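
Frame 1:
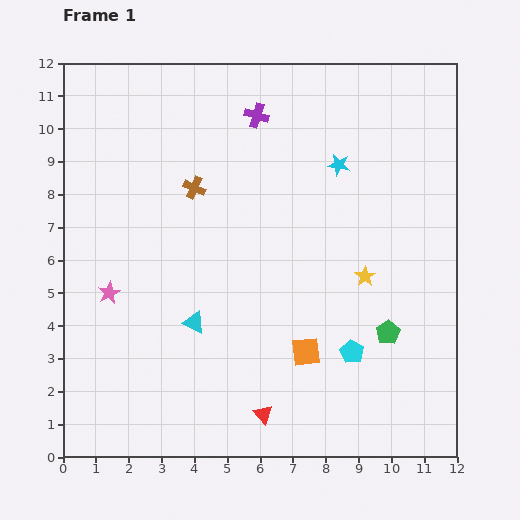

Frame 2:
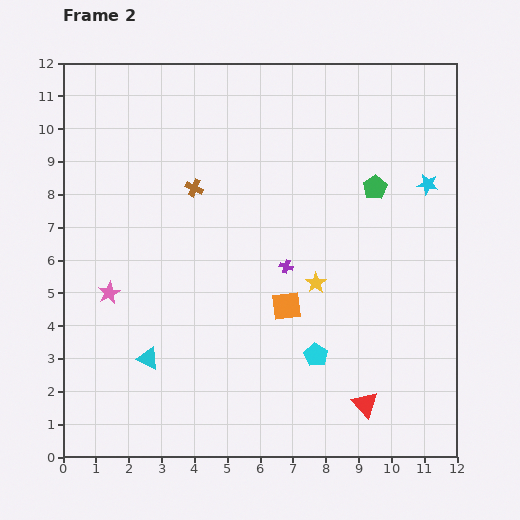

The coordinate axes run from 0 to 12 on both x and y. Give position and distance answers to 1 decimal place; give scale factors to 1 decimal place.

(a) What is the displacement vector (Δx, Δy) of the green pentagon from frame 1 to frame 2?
(-0.4, 4.4)

The green pentagon was at (9.9, 3.8) in frame 1 and (9.5, 8.2) in frame 2.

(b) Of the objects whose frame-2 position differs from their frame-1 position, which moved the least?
the cyan pentagon

(moved 1.1)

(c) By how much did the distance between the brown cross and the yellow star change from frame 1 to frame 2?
-1.2

Distance in frame 1: 5.9. Distance in frame 2: 4.7.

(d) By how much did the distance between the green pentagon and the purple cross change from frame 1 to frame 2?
-4.1

Distance in frame 1: 7.7. Distance in frame 2: 3.6.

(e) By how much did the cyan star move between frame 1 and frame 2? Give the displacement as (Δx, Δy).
(2.7, -0.6)

The cyan star was at (8.4, 8.9) in frame 1 and (11.1, 8.3) in frame 2.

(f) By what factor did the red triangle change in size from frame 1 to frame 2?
1.4×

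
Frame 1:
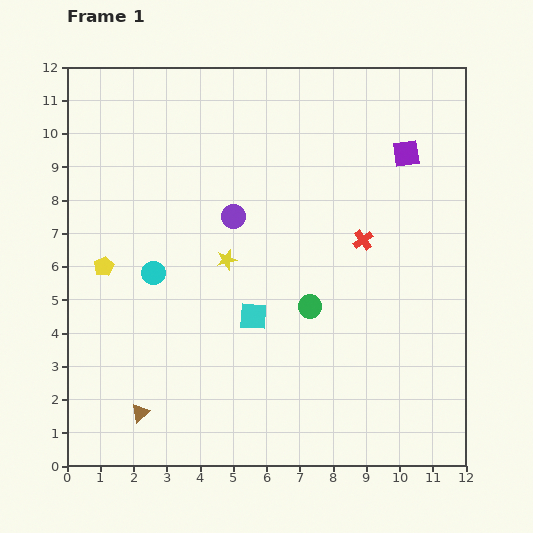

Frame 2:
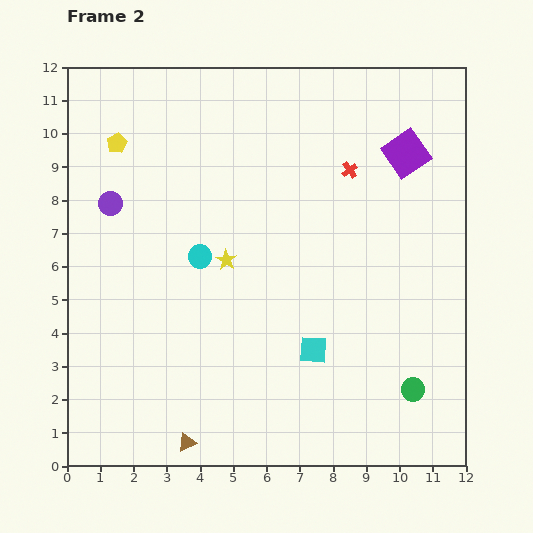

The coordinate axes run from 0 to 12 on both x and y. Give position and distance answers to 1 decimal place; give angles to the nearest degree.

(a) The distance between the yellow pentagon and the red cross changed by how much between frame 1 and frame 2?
-0.8

Distance in frame 1: 7.8. Distance in frame 2: 7.0.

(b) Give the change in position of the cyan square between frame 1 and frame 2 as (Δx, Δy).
(1.8, -1.0)

The cyan square was at (5.6, 4.5) in frame 1 and (7.4, 3.5) in frame 2.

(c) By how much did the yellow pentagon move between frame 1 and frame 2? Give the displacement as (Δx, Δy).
(0.4, 3.7)

The yellow pentagon was at (1.1, 6.0) in frame 1 and (1.5, 9.7) in frame 2.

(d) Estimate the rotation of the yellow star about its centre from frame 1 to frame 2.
27° counter-clockwise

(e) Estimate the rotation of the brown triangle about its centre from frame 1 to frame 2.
16° clockwise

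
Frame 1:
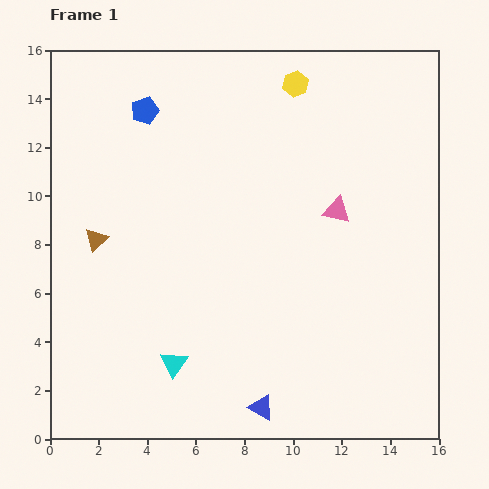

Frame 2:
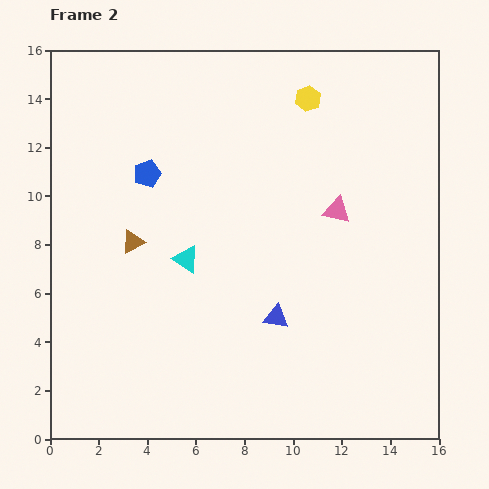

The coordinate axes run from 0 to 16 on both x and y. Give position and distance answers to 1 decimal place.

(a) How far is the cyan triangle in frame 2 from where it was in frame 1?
4.3

The cyan triangle moved from (5.1, 3.1) to (5.6, 7.4), a distance of √(0.5² + 4.3²) ≈ 4.3.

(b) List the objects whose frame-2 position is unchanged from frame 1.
the pink triangle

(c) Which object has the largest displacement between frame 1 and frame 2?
the cyan triangle

(moved 4.3; next 3.7)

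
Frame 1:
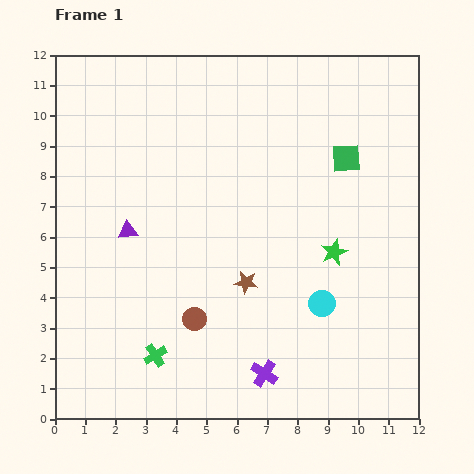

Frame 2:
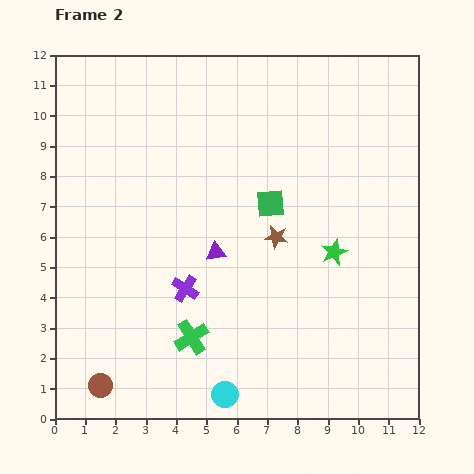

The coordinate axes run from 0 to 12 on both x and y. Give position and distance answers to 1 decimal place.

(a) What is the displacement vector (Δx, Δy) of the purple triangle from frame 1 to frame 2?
(2.9, -0.7)

The purple triangle was at (2.4, 6.2) in frame 1 and (5.3, 5.5) in frame 2.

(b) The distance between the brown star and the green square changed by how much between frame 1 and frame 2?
-4.2

Distance in frame 1: 5.3. Distance in frame 2: 1.1.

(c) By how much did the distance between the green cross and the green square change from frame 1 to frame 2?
-4.0

Distance in frame 1: 9.1. Distance in frame 2: 5.1.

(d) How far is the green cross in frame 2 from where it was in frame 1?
1.3

The green cross moved from (3.3, 2.1) to (4.5, 2.7), a distance of √(1.2² + 0.6²) ≈ 1.3.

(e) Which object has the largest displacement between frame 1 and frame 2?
the cyan circle

(moved 4.4; next 3.8)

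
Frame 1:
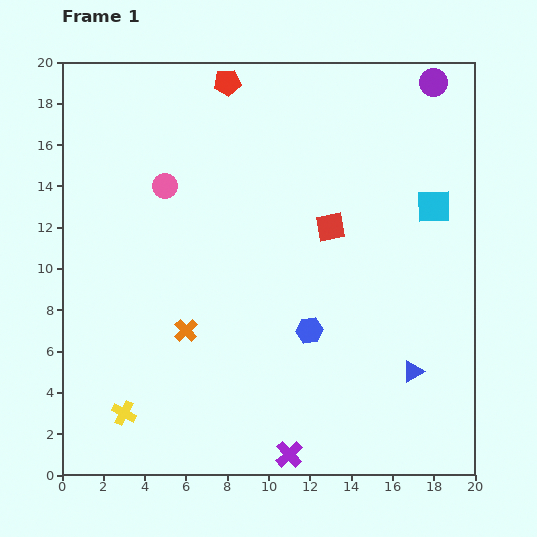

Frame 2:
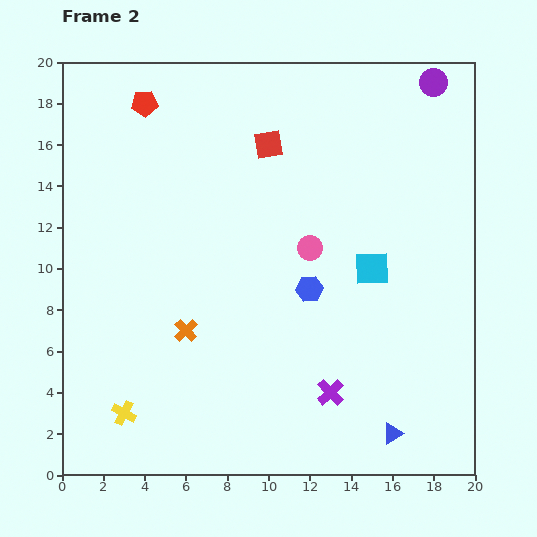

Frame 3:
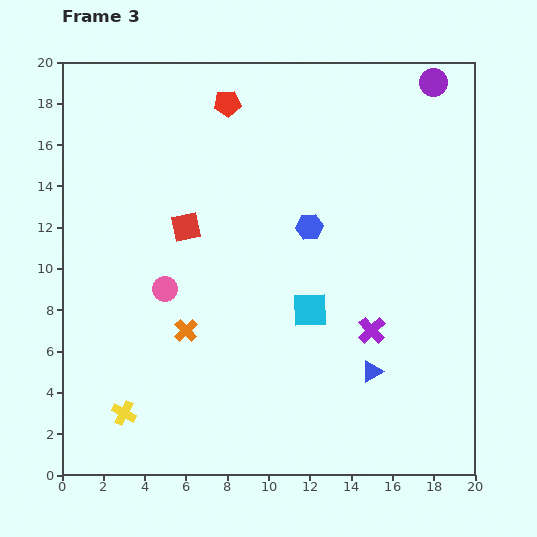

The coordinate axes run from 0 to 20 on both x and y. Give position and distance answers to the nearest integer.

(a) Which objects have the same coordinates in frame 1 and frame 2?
the yellow cross, the purple circle, the orange cross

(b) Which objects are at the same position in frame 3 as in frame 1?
the yellow cross, the purple circle, the orange cross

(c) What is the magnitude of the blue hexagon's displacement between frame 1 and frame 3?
5

The blue hexagon moved from (12, 7) to (12, 12), a distance of √(0² + 5²) ≈ 5.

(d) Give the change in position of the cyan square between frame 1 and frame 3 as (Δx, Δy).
(-6, -5)

The cyan square was at (18, 13) in frame 1 and (12, 8) in frame 3.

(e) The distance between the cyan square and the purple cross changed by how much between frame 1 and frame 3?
-11

Distance in frame 1: 14. Distance in frame 3: 3.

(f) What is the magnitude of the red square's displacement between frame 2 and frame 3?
6

The red square moved from (10, 16) to (6, 12), a distance of √(4² + 4²) ≈ 6.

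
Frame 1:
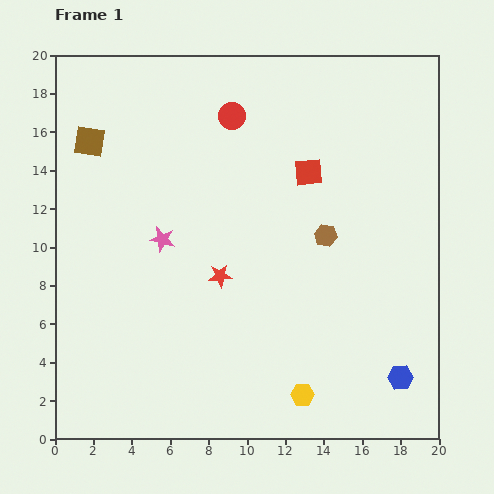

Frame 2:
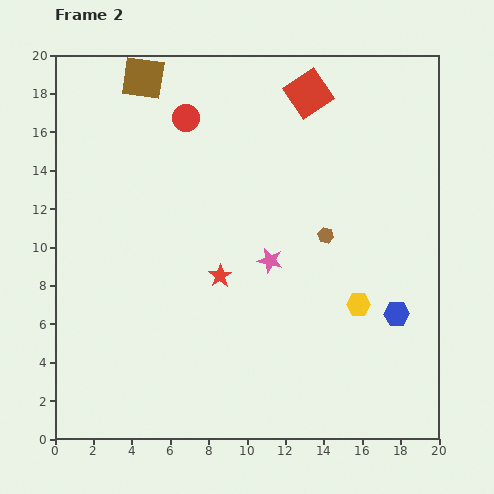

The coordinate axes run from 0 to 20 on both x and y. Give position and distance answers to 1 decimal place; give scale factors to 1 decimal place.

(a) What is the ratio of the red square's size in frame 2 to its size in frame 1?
1.6×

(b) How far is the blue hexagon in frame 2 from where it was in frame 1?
3.3

The blue hexagon moved from (18.0, 3.2) to (17.8, 6.5), a distance of √(0.2² + 3.3²) ≈ 3.3.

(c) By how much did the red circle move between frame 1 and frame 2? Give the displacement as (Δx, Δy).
(-2.4, -0.1)

The red circle was at (9.2, 16.8) in frame 1 and (6.8, 16.7) in frame 2.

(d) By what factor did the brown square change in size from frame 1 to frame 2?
1.4×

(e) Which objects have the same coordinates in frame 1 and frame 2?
the red star, the brown hexagon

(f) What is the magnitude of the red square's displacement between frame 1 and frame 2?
4.1

The red square moved from (13.2, 13.9) to (13.2, 18.0), a distance of √(0.0² + 4.1²) ≈ 4.1.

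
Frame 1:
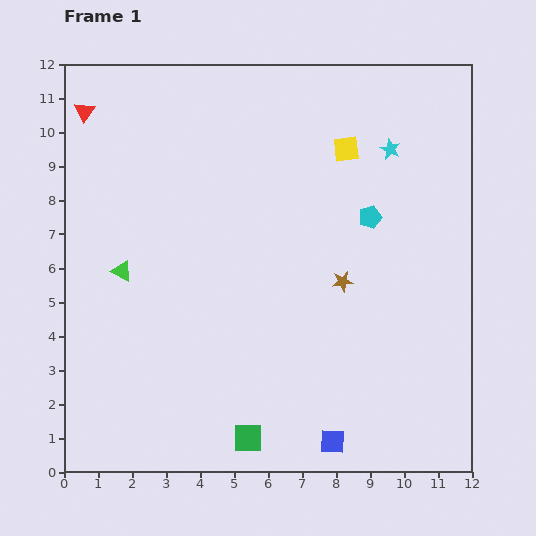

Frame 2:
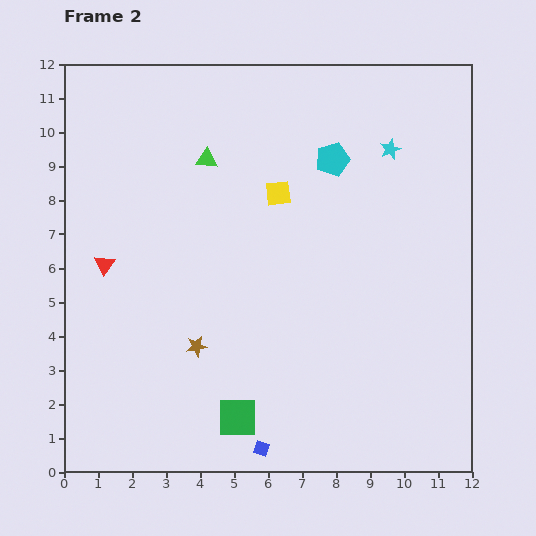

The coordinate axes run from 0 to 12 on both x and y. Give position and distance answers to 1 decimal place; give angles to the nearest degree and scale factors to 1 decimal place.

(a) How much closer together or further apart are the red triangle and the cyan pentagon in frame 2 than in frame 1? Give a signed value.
-1.6

Distance in frame 1: 9.0. Distance in frame 2: 7.4.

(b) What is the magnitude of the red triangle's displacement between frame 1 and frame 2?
4.5

The red triangle moved from (0.6, 10.6) to (1.2, 6.1), a distance of √(0.6² + 4.5²) ≈ 4.5.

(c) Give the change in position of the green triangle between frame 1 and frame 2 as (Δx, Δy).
(2.5, 3.3)

The green triangle was at (1.7, 5.9) in frame 1 and (4.2, 9.2) in frame 2.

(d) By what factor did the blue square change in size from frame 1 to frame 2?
0.6×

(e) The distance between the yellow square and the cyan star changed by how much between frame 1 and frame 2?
+2.2

Distance in frame 1: 1.3. Distance in frame 2: 3.5.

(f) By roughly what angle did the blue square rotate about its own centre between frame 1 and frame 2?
16° clockwise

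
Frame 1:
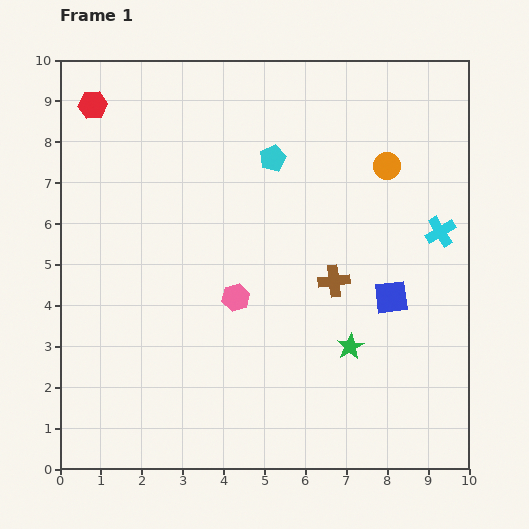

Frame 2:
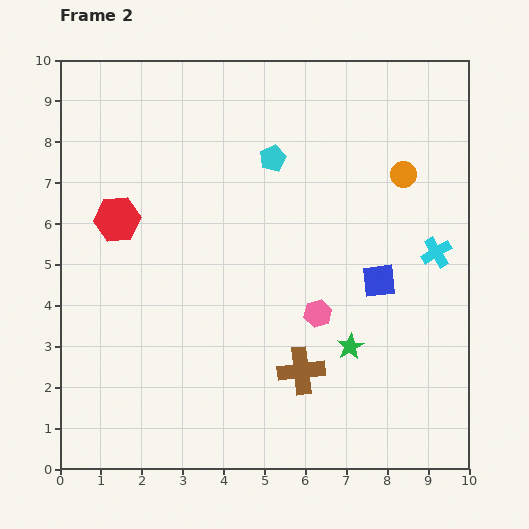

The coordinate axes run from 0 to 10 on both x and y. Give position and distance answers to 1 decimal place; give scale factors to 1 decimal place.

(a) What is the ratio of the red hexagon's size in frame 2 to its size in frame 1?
1.6×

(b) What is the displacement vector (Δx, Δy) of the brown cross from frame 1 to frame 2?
(-0.8, -2.2)

The brown cross was at (6.7, 4.6) in frame 1 and (5.9, 2.4) in frame 2.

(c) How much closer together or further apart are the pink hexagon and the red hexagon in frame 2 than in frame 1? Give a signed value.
-0.5

Distance in frame 1: 5.9. Distance in frame 2: 5.4.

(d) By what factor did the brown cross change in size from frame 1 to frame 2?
1.5×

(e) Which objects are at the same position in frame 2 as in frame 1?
the cyan pentagon, the green star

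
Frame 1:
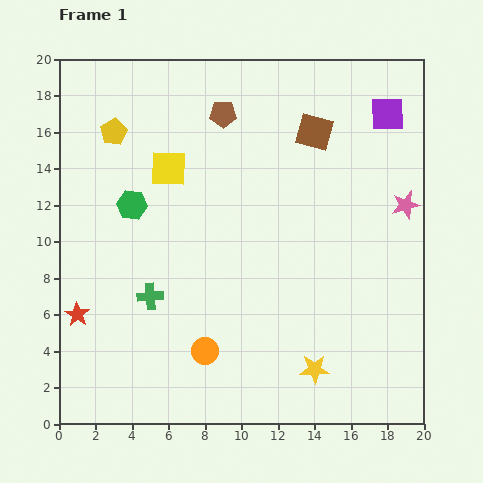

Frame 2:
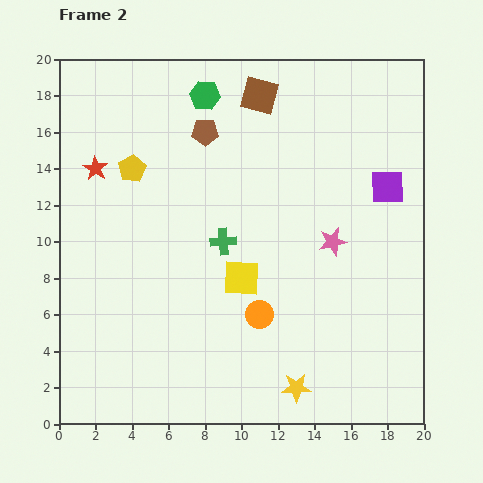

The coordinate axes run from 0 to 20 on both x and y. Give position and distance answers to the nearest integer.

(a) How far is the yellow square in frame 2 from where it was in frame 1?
7

The yellow square moved from (6, 14) to (10, 8), a distance of √(4² + 6²) ≈ 7.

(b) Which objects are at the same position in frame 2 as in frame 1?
none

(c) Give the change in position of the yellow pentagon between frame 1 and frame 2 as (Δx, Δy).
(1, -2)

The yellow pentagon was at (3, 16) in frame 1 and (4, 14) in frame 2.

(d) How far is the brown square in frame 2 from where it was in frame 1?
4

The brown square moved from (14, 16) to (11, 18), a distance of √(3² + 2²) ≈ 4.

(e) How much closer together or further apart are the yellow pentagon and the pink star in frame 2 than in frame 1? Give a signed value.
-4

Distance in frame 1: 16. Distance in frame 2: 12.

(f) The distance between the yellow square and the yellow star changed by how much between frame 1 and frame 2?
-7

Distance in frame 1: 14. Distance in frame 2: 7.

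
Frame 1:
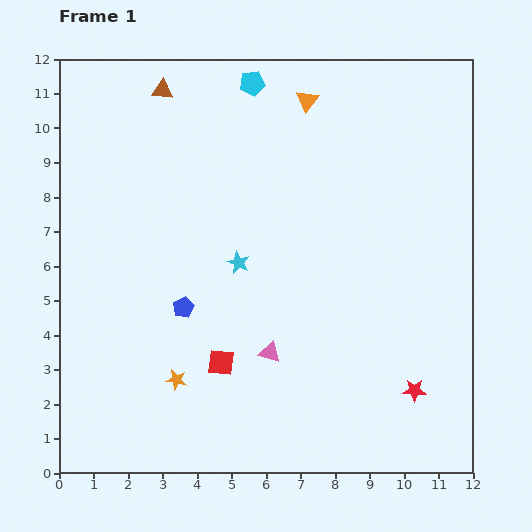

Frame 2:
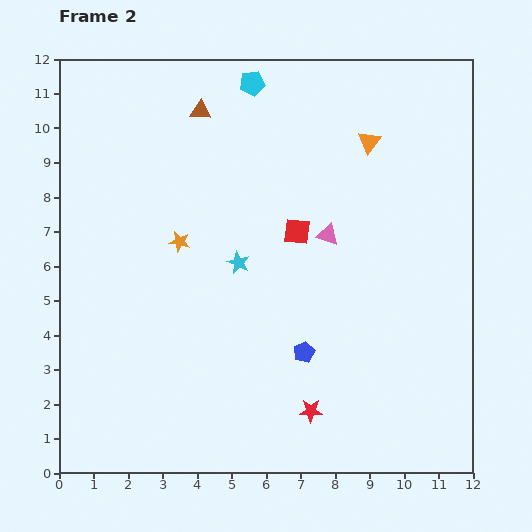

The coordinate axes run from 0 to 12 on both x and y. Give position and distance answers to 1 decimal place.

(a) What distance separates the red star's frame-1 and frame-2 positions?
3.1

The red star moved from (10.3, 2.4) to (7.3, 1.8), a distance of √(3.0² + 0.6²) ≈ 3.1.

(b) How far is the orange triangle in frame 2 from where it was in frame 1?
2.2

The orange triangle moved from (7.2, 10.8) to (9.0, 9.6), a distance of √(1.8² + 1.2²) ≈ 2.2.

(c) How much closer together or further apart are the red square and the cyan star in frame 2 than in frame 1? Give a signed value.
-1.0

Distance in frame 1: 2.9. Distance in frame 2: 1.9.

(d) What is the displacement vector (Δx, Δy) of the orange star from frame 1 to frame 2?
(0.1, 4.0)

The orange star was at (3.4, 2.7) in frame 1 and (3.5, 6.7) in frame 2.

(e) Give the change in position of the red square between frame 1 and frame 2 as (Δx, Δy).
(2.2, 3.8)

The red square was at (4.7, 3.2) in frame 1 and (6.9, 7.0) in frame 2.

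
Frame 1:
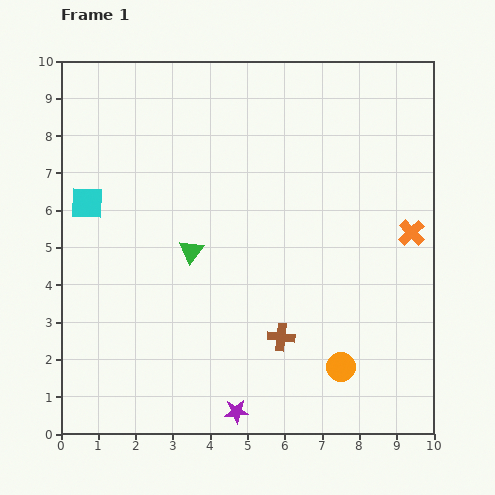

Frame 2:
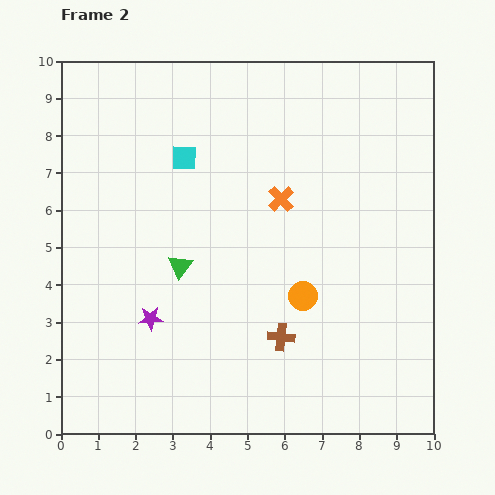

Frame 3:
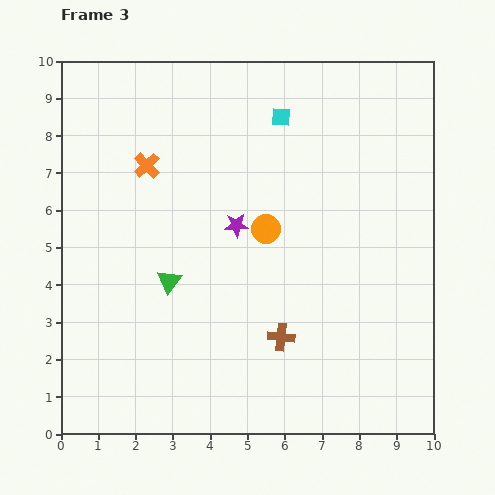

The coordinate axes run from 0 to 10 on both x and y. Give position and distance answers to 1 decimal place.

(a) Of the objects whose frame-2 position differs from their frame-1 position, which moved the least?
the green triangle

(moved 0.5)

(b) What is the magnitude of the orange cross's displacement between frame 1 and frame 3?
7.3

The orange cross moved from (9.4, 5.4) to (2.3, 7.2), a distance of √(7.1² + 1.8²) ≈ 7.3.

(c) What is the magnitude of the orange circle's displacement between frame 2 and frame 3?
2.1

The orange circle moved from (6.5, 3.7) to (5.5, 5.5), a distance of √(1.0² + 1.8²) ≈ 2.1.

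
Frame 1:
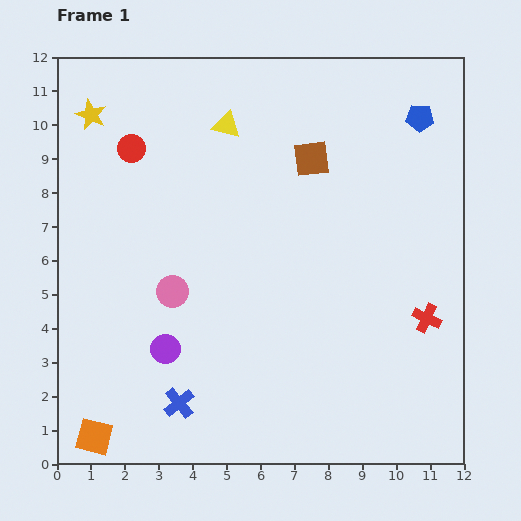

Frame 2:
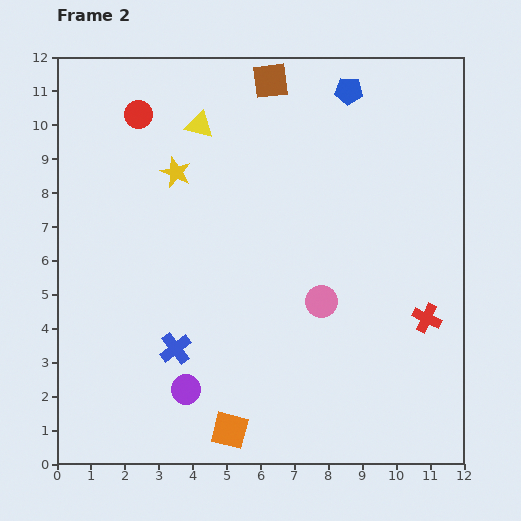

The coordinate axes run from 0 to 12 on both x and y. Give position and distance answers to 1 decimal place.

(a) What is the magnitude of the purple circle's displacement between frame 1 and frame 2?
1.3

The purple circle moved from (3.2, 3.4) to (3.8, 2.2), a distance of √(0.6² + 1.2²) ≈ 1.3.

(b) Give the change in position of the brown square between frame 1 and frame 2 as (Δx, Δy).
(-1.2, 2.3)

The brown square was at (7.5, 9.0) in frame 1 and (6.3, 11.3) in frame 2.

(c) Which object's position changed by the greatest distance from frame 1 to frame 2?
the pink circle

(moved 4.4; next 4.0)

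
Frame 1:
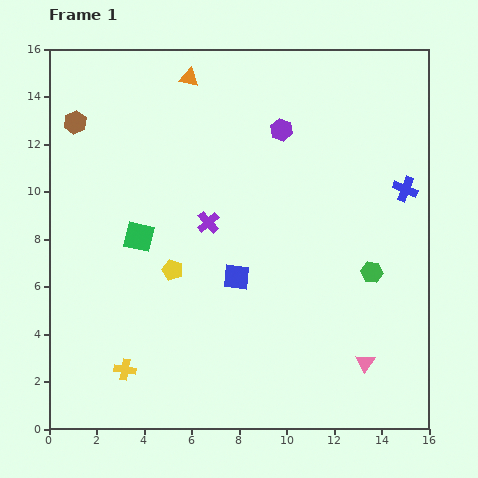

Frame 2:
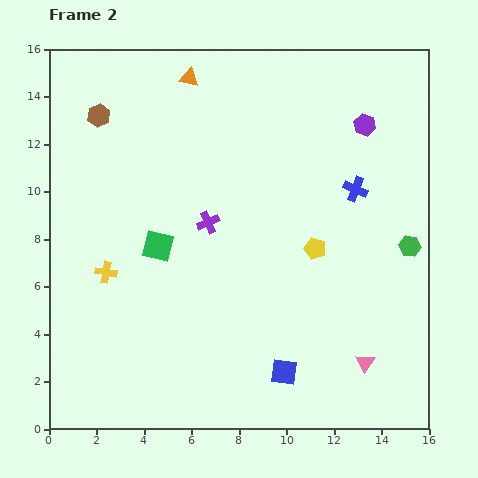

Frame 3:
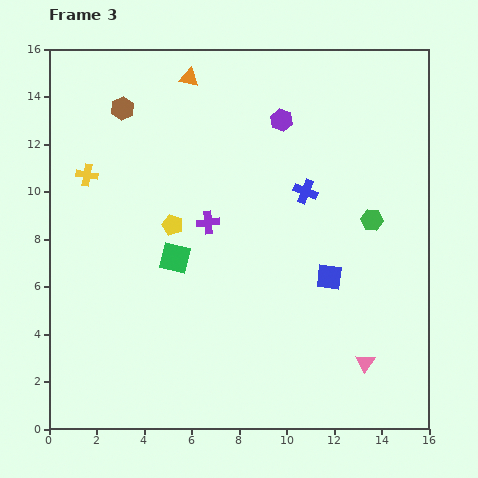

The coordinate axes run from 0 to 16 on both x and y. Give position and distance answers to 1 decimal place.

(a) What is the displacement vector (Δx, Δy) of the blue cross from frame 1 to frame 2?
(-2.1, 0.0)

The blue cross was at (15.0, 10.1) in frame 1 and (12.9, 10.1) in frame 2.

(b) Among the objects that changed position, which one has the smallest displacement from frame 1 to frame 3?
the purple hexagon

(moved 0.4)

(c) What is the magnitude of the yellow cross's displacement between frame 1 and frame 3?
8.4

The yellow cross moved from (3.2, 2.5) to (1.6, 10.7), a distance of √(1.6² + 8.2²) ≈ 8.4.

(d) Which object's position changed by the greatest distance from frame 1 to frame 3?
the yellow cross

(moved 8.4; next 4.2)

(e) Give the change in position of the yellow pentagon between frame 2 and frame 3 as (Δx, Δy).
(-6.0, 1.0)

The yellow pentagon was at (11.2, 7.6) in frame 2 and (5.2, 8.6) in frame 3.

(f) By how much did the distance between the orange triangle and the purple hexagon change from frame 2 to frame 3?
-3.4

Distance in frame 2: 7.7. Distance in frame 3: 4.3.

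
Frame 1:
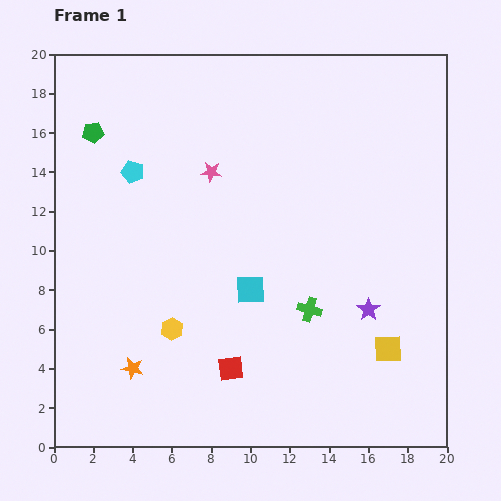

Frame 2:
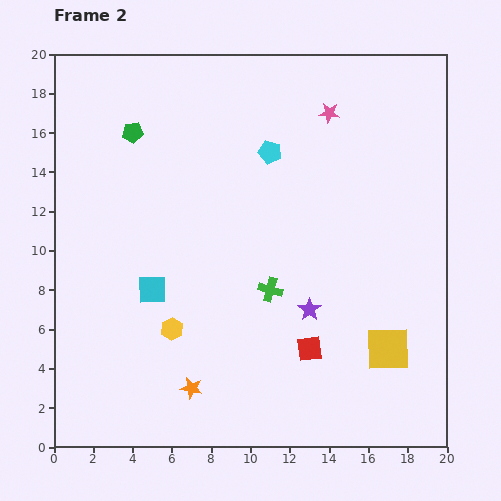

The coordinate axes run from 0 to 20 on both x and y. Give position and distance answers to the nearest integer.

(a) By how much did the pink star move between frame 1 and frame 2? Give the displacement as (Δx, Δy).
(6, 3)

The pink star was at (8, 14) in frame 1 and (14, 17) in frame 2.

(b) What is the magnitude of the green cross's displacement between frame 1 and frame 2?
2

The green cross moved from (13, 7) to (11, 8), a distance of √(2² + 1²) ≈ 2.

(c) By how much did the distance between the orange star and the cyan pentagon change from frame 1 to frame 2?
+3

Distance in frame 1: 10. Distance in frame 2: 13.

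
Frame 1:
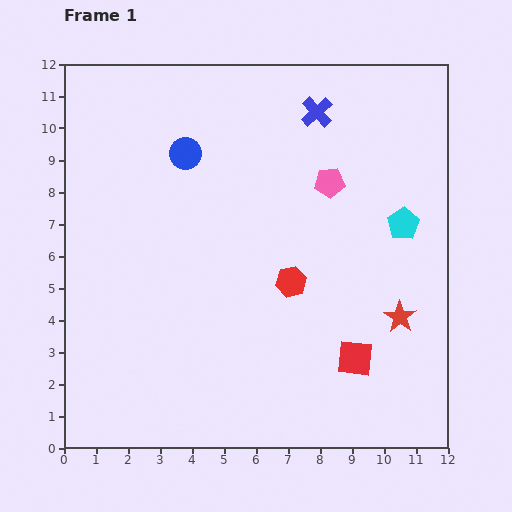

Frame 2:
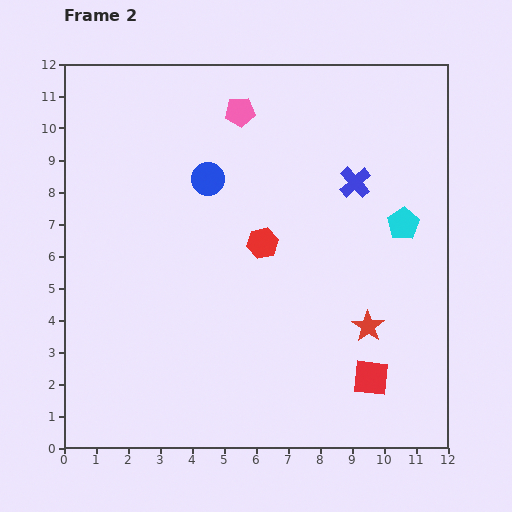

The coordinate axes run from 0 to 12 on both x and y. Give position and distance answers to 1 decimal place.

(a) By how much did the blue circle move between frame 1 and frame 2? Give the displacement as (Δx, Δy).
(0.7, -0.8)

The blue circle was at (3.8, 9.2) in frame 1 and (4.5, 8.4) in frame 2.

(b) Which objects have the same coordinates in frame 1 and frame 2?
the cyan pentagon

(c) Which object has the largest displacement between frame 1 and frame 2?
the pink pentagon

(moved 3.6; next 2.5)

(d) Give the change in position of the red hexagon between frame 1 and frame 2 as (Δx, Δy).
(-0.9, 1.2)

The red hexagon was at (7.1, 5.2) in frame 1 and (6.2, 6.4) in frame 2.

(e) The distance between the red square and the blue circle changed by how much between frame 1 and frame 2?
-0.3

Distance in frame 1: 8.3. Distance in frame 2: 8.0.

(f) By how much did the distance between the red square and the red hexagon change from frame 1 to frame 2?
+2.3

Distance in frame 1: 3.1. Distance in frame 2: 5.4.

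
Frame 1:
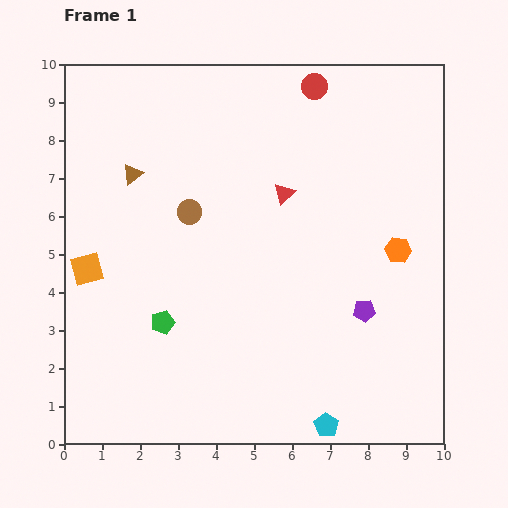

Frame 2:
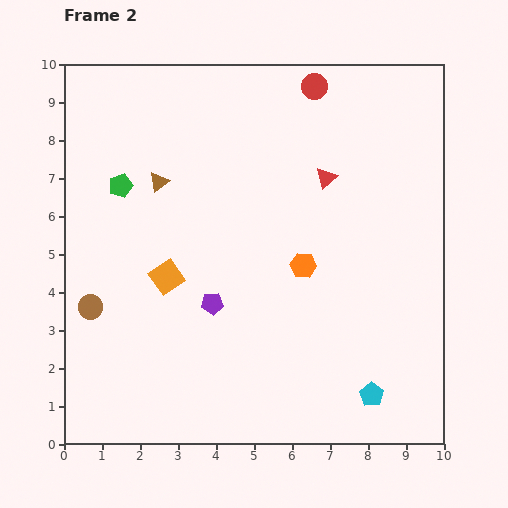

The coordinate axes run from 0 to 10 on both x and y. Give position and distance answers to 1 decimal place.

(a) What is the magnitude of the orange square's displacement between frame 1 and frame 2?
2.1

The orange square moved from (0.6, 4.6) to (2.7, 4.4), a distance of √(2.1² + 0.2²) ≈ 2.1.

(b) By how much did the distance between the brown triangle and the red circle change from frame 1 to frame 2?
-0.5

Distance in frame 1: 5.3. Distance in frame 2: 4.8.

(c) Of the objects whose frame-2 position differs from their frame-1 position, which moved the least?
the brown triangle

(moved 0.7)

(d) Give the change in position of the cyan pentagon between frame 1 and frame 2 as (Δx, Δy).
(1.2, 0.8)

The cyan pentagon was at (6.9, 0.5) in frame 1 and (8.1, 1.3) in frame 2.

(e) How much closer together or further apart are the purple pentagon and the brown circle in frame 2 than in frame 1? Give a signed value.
-2.1

Distance in frame 1: 5.3. Distance in frame 2: 3.2.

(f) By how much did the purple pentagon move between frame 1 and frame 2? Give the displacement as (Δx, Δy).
(-4.0, 0.2)

The purple pentagon was at (7.9, 3.5) in frame 1 and (3.9, 3.7) in frame 2.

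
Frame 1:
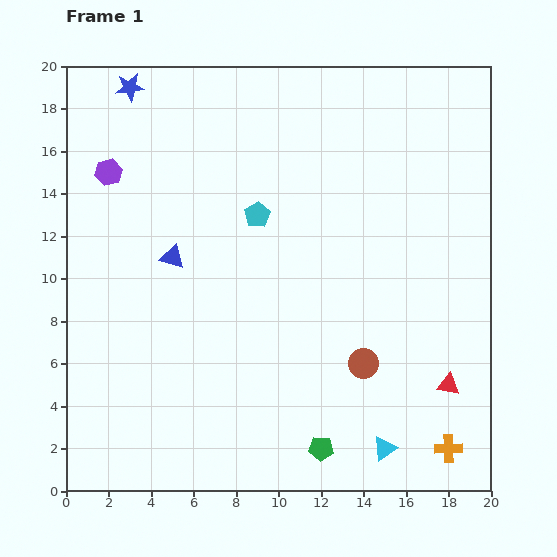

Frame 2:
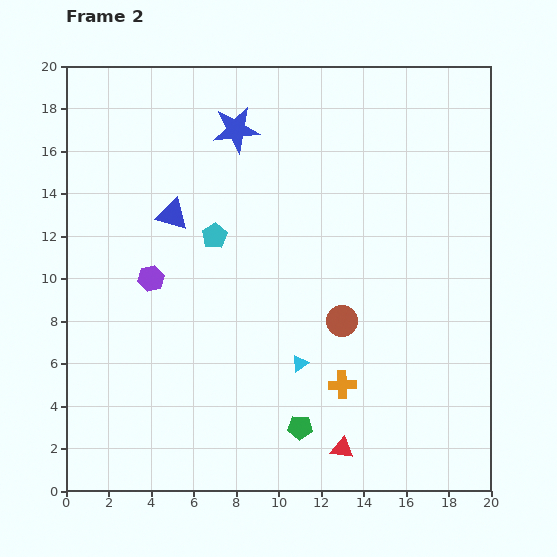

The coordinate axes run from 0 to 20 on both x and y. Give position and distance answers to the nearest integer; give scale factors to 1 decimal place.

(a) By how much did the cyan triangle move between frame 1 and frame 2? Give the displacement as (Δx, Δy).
(-4, 4)

The cyan triangle was at (15, 2) in frame 1 and (11, 6) in frame 2.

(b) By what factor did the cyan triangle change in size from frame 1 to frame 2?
0.7×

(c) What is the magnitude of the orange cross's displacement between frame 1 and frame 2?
6

The orange cross moved from (18, 2) to (13, 5), a distance of √(5² + 3²) ≈ 6.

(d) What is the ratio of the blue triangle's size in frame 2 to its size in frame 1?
1.3×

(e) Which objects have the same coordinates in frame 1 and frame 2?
none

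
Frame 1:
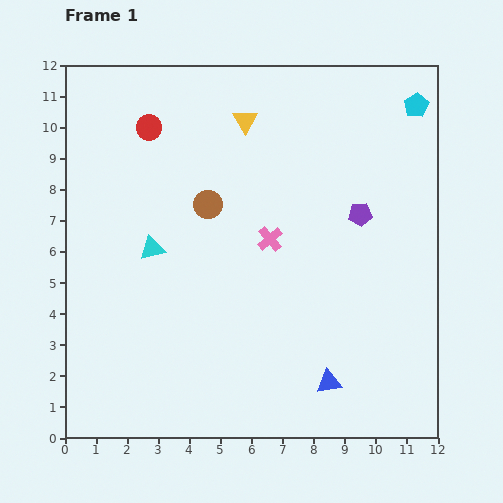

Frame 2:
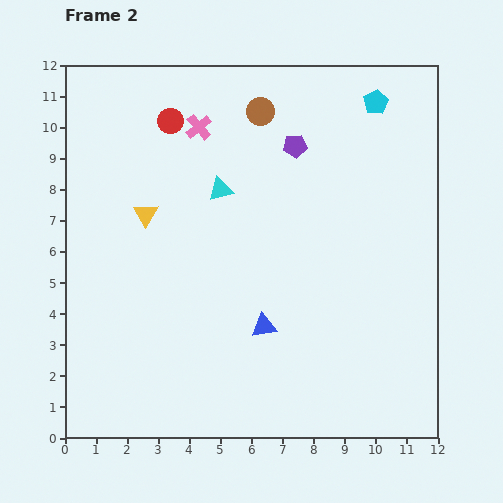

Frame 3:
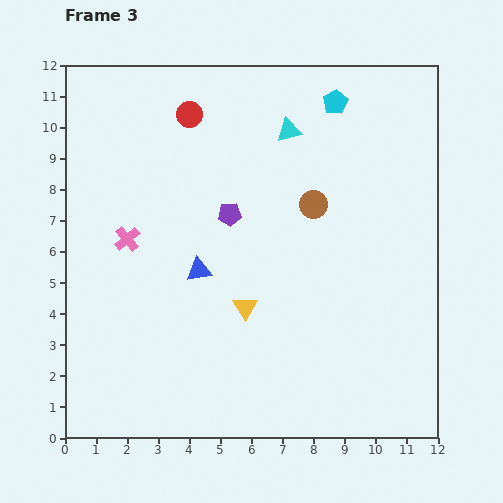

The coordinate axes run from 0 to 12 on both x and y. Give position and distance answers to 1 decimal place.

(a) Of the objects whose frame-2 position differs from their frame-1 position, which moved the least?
the red circle

(moved 0.7)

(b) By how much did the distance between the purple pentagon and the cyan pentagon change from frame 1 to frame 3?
+1.1

Distance in frame 1: 3.9. Distance in frame 3: 5.0.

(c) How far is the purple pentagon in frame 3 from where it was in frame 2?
3.0

The purple pentagon moved from (7.4, 9.4) to (5.3, 7.2), a distance of √(2.1² + 2.2²) ≈ 3.0.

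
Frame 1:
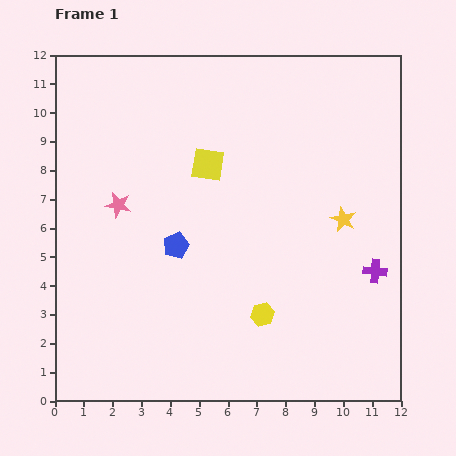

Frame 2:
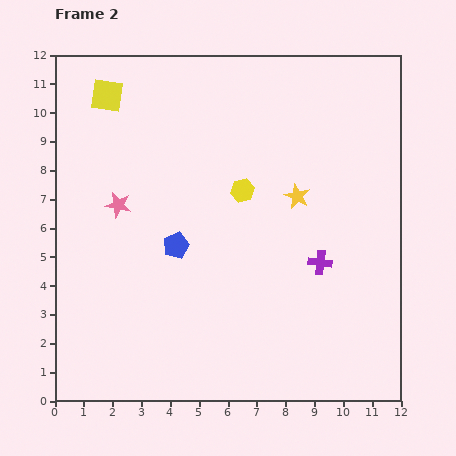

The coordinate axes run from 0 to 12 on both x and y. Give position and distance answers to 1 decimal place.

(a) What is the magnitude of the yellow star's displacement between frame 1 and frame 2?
1.8

The yellow star moved from (10.0, 6.3) to (8.4, 7.1), a distance of √(1.6² + 0.8²) ≈ 1.8.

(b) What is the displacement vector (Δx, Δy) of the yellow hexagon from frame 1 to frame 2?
(-0.7, 4.3)

The yellow hexagon was at (7.2, 3.0) in frame 1 and (6.5, 7.3) in frame 2.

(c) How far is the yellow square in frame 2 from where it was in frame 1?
4.2

The yellow square moved from (5.3, 8.2) to (1.8, 10.6), a distance of √(3.5² + 2.4²) ≈ 4.2.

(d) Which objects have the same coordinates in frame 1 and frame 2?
the pink star, the blue pentagon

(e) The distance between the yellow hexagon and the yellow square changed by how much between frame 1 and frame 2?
+0.2

Distance in frame 1: 5.5. Distance in frame 2: 5.7.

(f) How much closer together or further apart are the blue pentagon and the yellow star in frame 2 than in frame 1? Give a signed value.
-1.4

Distance in frame 1: 5.9. Distance in frame 2: 4.5.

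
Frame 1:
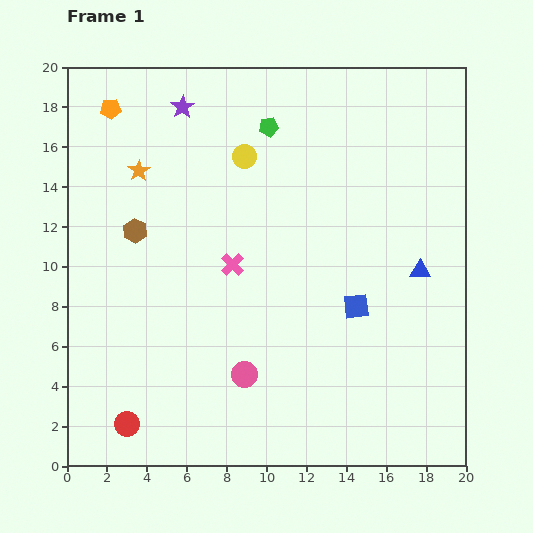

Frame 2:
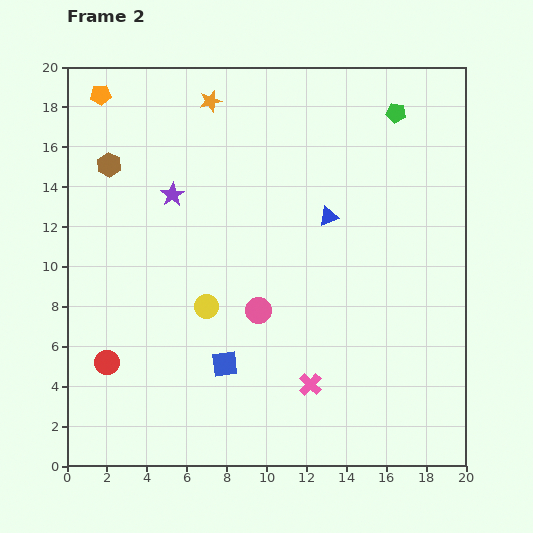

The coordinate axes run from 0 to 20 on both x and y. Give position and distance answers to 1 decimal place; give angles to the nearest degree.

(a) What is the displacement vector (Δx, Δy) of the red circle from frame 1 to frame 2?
(-1.0, 3.1)

The red circle was at (3.0, 2.1) in frame 1 and (2.0, 5.2) in frame 2.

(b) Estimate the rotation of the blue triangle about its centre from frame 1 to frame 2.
22° counter-clockwise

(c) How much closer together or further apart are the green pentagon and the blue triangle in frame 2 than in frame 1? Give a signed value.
-4.3

Distance in frame 1: 10.5. Distance in frame 2: 6.2.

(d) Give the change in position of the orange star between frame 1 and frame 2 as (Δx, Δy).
(3.6, 3.5)

The orange star was at (3.6, 14.8) in frame 1 and (7.2, 18.3) in frame 2.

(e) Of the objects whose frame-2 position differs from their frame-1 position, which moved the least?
the orange pentagon

(moved 0.9)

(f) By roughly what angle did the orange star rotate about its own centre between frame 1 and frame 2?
19° clockwise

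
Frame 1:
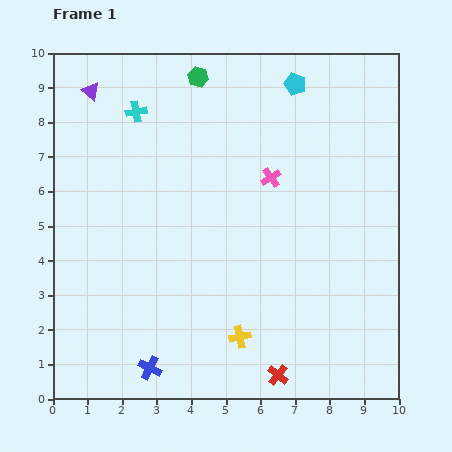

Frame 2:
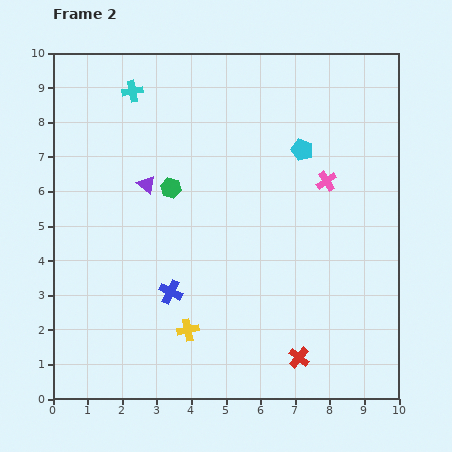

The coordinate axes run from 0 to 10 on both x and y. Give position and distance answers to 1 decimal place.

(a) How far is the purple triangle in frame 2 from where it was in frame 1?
3.1

The purple triangle moved from (1.1, 8.9) to (2.7, 6.2), a distance of √(1.6² + 2.7²) ≈ 3.1.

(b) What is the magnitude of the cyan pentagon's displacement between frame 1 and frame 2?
1.9

The cyan pentagon moved from (7.0, 9.1) to (7.2, 7.2), a distance of √(0.2² + 1.9²) ≈ 1.9.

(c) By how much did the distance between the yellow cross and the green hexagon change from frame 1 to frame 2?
-3.5

Distance in frame 1: 7.6. Distance in frame 2: 4.1.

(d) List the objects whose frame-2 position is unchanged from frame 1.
none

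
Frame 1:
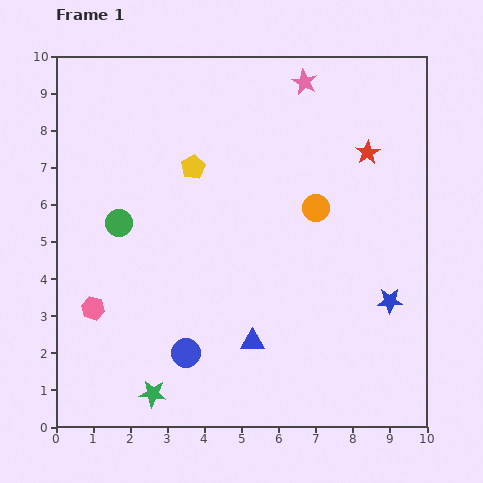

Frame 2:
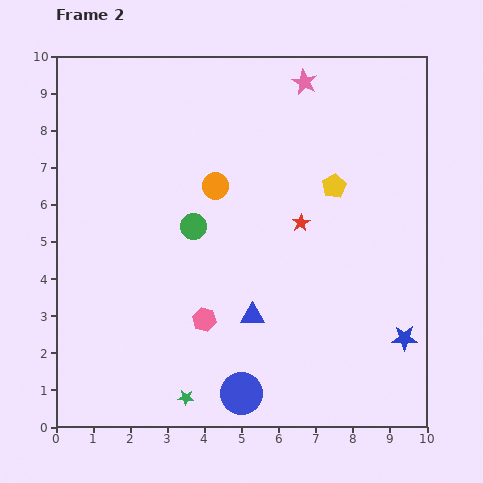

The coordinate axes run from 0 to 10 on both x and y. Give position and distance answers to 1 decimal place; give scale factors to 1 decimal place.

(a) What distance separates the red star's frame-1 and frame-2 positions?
2.6

The red star moved from (8.4, 7.4) to (6.6, 5.5), a distance of √(1.8² + 1.9²) ≈ 2.6.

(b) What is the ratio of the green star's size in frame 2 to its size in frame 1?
0.6×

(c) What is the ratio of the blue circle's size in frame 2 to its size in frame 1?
1.4×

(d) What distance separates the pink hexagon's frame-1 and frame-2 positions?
3.0

The pink hexagon moved from (1.0, 3.2) to (4.0, 2.9), a distance of √(3.0² + 0.3²) ≈ 3.0.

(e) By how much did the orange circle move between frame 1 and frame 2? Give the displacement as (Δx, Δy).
(-2.7, 0.6)

The orange circle was at (7.0, 5.9) in frame 1 and (4.3, 6.5) in frame 2.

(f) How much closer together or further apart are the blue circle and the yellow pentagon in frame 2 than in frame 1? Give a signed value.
+1.1

Distance in frame 1: 5.0. Distance in frame 2: 6.1.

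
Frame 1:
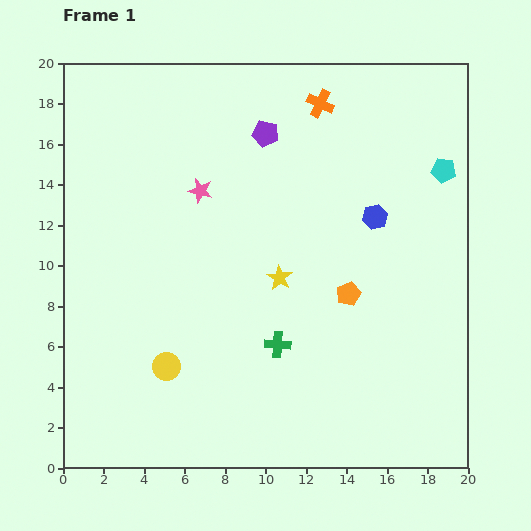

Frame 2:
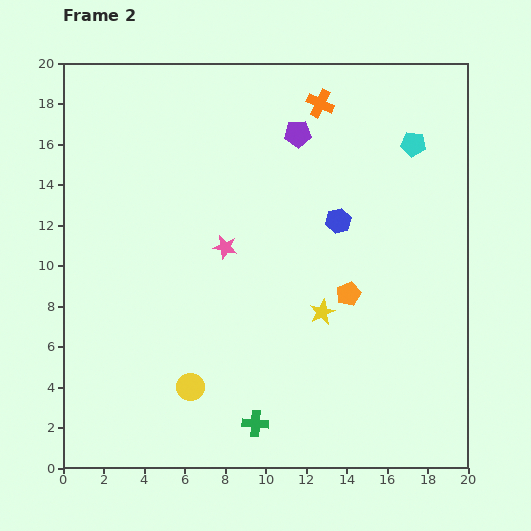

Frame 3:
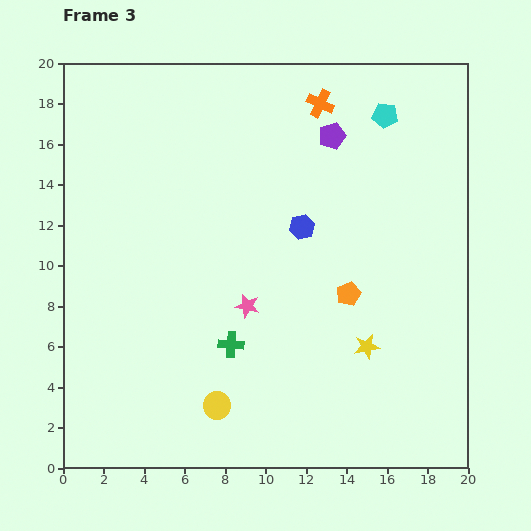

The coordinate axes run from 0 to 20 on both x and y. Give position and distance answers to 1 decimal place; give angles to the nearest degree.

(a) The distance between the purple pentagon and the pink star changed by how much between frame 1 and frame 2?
+2.4

Distance in frame 1: 4.3. Distance in frame 2: 6.7.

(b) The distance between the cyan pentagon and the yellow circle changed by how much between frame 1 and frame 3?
-0.3

Distance in frame 1: 16.8. Distance in frame 3: 16.5.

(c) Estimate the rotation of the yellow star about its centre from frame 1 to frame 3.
31° clockwise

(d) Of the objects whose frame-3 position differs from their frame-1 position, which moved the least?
the green cross

(moved 2.3)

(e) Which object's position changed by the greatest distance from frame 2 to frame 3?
the green cross

(moved 4.1; next 3.1)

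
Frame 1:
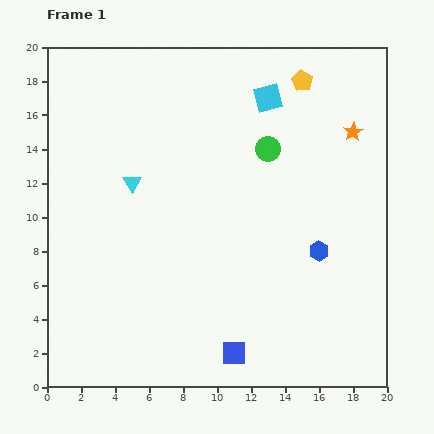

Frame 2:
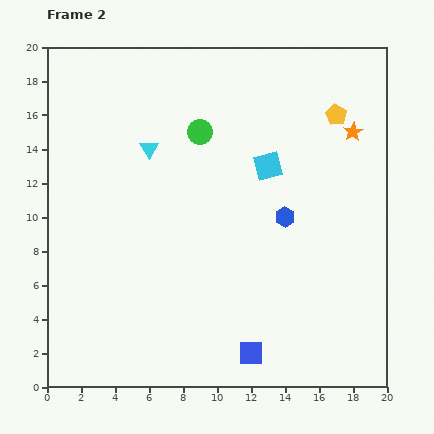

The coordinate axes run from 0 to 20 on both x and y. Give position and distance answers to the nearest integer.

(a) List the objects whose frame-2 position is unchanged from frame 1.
the orange star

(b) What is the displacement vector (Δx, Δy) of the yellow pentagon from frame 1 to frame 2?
(2, -2)

The yellow pentagon was at (15, 18) in frame 1 and (17, 16) in frame 2.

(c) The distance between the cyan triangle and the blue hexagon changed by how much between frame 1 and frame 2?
-3

Distance in frame 1: 12. Distance in frame 2: 9.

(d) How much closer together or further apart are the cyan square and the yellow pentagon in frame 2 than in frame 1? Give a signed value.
+3

Distance in frame 1: 2. Distance in frame 2: 5.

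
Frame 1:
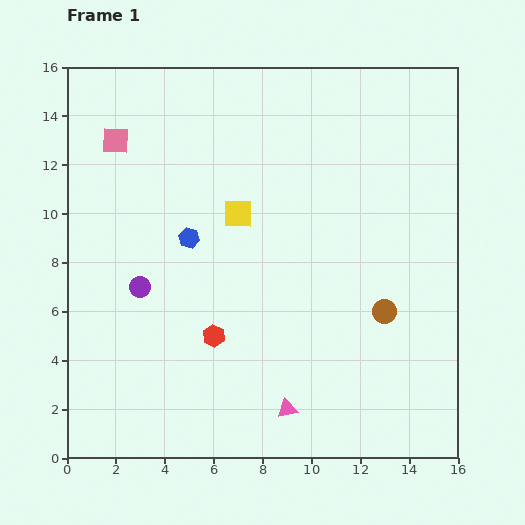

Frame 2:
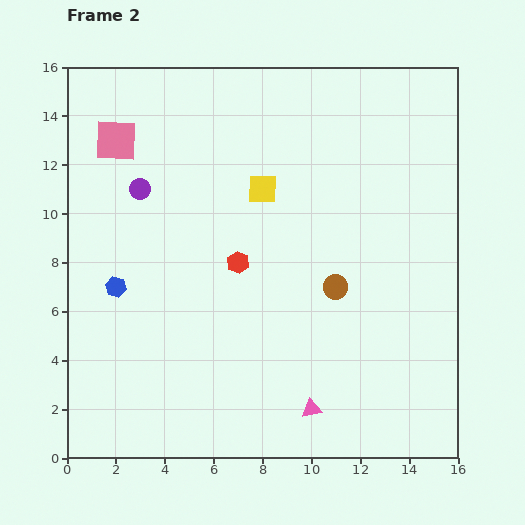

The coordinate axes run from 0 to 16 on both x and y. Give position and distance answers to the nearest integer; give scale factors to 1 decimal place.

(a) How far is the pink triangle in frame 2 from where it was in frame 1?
1

The pink triangle moved from (9, 2) to (10, 2), a distance of √(1² + 0²) ≈ 1.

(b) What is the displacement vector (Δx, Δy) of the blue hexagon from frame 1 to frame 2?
(-3, -2)

The blue hexagon was at (5, 9) in frame 1 and (2, 7) in frame 2.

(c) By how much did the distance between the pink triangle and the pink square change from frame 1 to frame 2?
+1

Distance in frame 1: 13. Distance in frame 2: 14.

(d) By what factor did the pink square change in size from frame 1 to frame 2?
1.6×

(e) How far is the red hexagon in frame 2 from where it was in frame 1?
3

The red hexagon moved from (6, 5) to (7, 8), a distance of √(1² + 3²) ≈ 3.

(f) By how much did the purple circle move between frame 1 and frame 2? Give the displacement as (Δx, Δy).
(0, 4)

The purple circle was at (3, 7) in frame 1 and (3, 11) in frame 2.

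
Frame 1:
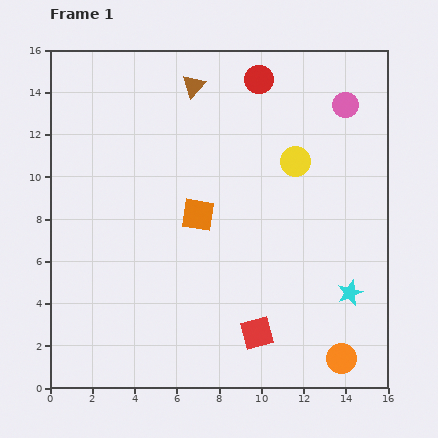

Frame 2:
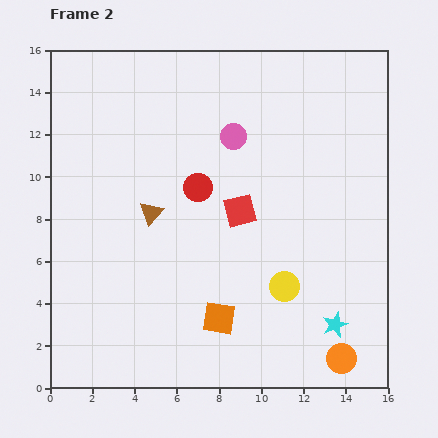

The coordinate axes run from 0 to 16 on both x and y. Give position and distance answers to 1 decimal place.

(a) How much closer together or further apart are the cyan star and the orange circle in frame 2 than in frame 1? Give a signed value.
-1.5

Distance in frame 1: 3.1. Distance in frame 2: 1.6.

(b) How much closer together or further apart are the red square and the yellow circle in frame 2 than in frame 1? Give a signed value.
-4.1

Distance in frame 1: 8.3. Distance in frame 2: 4.2.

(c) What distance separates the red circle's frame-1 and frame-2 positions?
5.9

The red circle moved from (9.9, 14.6) to (7.0, 9.5), a distance of √(2.9² + 5.1²) ≈ 5.9.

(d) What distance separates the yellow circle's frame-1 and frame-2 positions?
5.9

The yellow circle moved from (11.6, 10.7) to (11.1, 4.8), a distance of √(0.5² + 5.9²) ≈ 5.9.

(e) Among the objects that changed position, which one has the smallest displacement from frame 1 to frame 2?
the cyan star

(moved 1.7)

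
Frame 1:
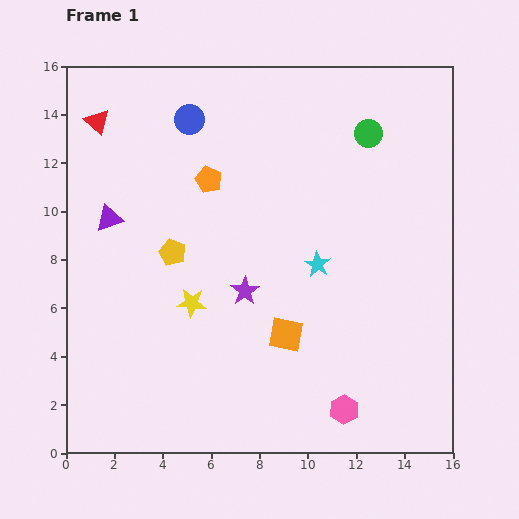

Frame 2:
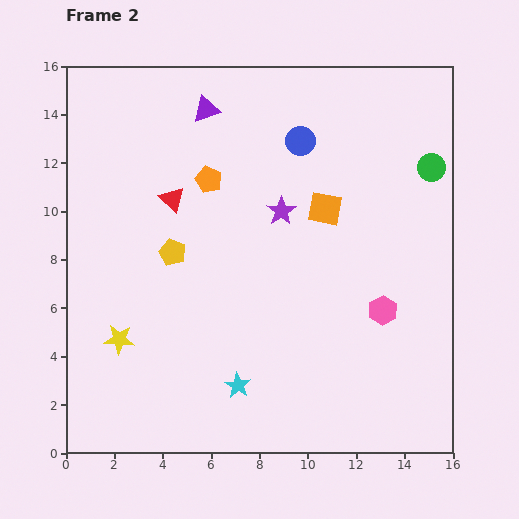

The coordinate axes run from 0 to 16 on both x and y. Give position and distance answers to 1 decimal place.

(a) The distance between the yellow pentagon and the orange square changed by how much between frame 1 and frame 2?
+0.8

Distance in frame 1: 5.8. Distance in frame 2: 6.6.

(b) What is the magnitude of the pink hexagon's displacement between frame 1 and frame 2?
4.4

The pink hexagon moved from (11.5, 1.8) to (13.1, 5.9), a distance of √(1.6² + 4.1²) ≈ 4.4.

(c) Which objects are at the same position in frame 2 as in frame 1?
the yellow pentagon, the orange pentagon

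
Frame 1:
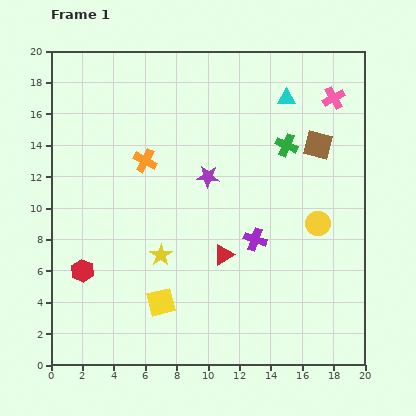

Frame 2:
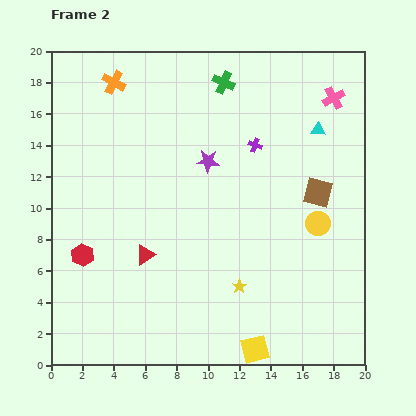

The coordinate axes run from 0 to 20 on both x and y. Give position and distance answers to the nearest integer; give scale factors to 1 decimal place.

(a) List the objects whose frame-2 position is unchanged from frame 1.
the pink cross, the yellow circle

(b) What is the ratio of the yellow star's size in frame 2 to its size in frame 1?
0.6×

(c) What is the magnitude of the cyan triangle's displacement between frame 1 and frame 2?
3

The cyan triangle moved from (15, 17) to (17, 15), a distance of √(2² + 2²) ≈ 3.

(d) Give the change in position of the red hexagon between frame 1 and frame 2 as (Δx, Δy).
(0, 1)

The red hexagon was at (2, 6) in frame 1 and (2, 7) in frame 2.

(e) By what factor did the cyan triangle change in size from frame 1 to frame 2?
0.8×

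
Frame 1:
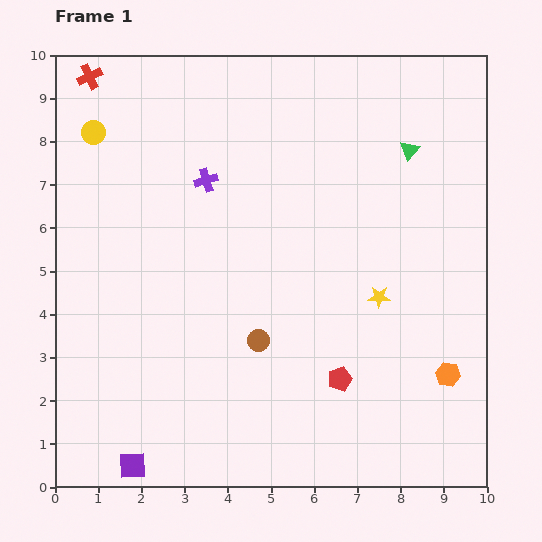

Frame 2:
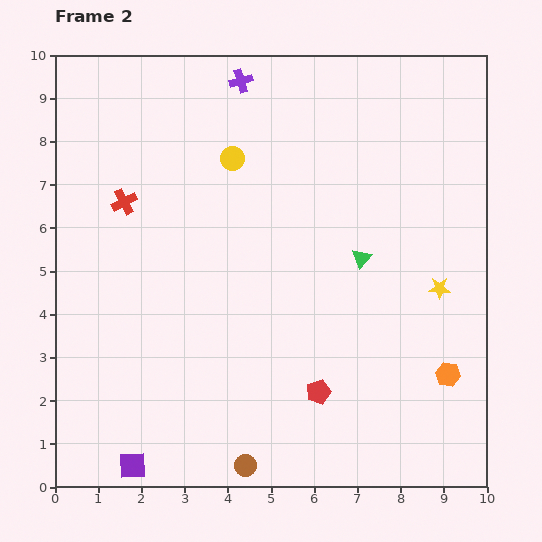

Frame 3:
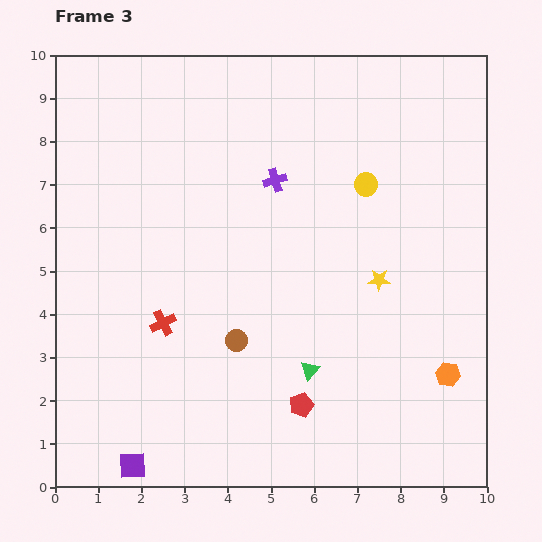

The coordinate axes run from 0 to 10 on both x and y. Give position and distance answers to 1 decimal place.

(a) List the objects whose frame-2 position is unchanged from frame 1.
the purple square, the orange hexagon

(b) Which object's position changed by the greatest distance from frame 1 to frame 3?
the yellow circle

(moved 6.4; next 5.9)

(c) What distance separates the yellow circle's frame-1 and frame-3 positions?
6.4

The yellow circle moved from (0.9, 8.2) to (7.2, 7.0), a distance of √(6.3² + 1.2²) ≈ 6.4.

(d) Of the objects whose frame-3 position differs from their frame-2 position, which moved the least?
the red pentagon

(moved 0.5)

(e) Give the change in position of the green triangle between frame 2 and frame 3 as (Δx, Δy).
(-1.2, -2.6)

The green triangle was at (7.1, 5.3) in frame 2 and (5.9, 2.7) in frame 3.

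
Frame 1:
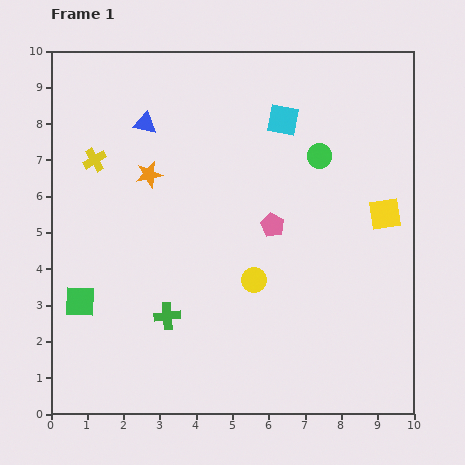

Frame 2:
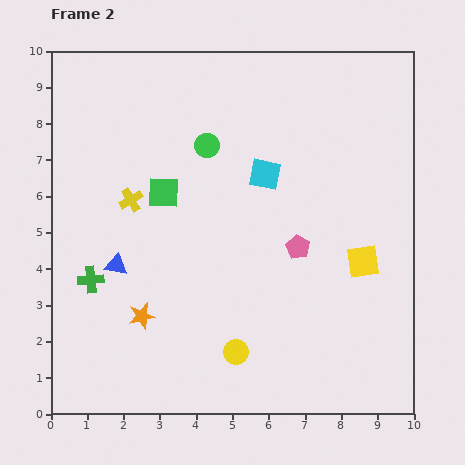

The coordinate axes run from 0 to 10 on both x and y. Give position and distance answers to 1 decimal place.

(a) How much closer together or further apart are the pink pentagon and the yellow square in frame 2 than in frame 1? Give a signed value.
-1.3

Distance in frame 1: 3.1. Distance in frame 2: 1.8.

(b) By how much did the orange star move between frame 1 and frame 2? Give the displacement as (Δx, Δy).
(-0.2, -3.9)

The orange star was at (2.7, 6.6) in frame 1 and (2.5, 2.7) in frame 2.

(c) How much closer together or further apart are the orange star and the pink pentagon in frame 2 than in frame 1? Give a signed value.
+1.0

Distance in frame 1: 3.7. Distance in frame 2: 4.7.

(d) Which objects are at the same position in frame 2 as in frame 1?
none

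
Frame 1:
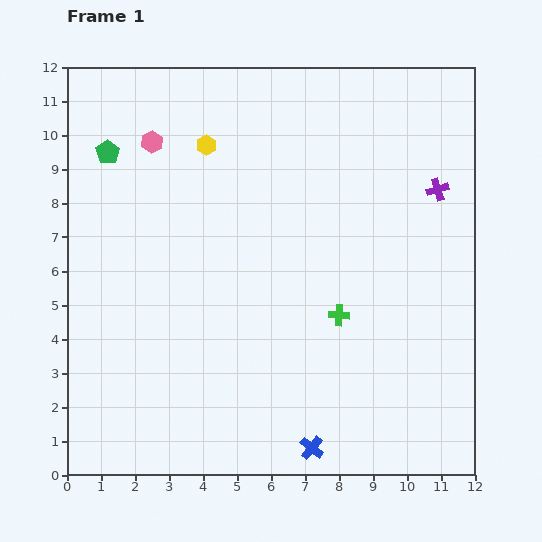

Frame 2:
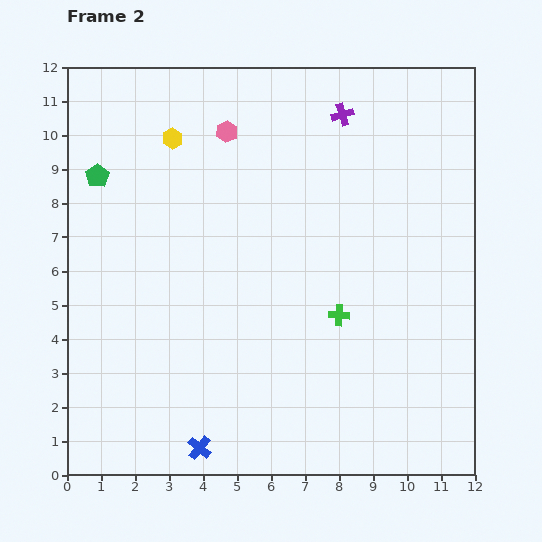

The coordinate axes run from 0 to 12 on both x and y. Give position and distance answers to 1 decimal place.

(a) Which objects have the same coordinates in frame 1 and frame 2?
the green cross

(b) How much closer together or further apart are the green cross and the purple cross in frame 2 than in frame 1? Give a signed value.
+1.2

Distance in frame 1: 4.7. Distance in frame 2: 5.9.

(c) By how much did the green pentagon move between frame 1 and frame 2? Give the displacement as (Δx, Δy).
(-0.3, -0.7)

The green pentagon was at (1.2, 9.5) in frame 1 and (0.9, 8.8) in frame 2.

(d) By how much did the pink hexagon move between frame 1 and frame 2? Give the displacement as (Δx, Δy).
(2.2, 0.3)

The pink hexagon was at (2.5, 9.8) in frame 1 and (4.7, 10.1) in frame 2.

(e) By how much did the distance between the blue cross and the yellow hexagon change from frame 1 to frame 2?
-0.3

Distance in frame 1: 9.4. Distance in frame 2: 9.1.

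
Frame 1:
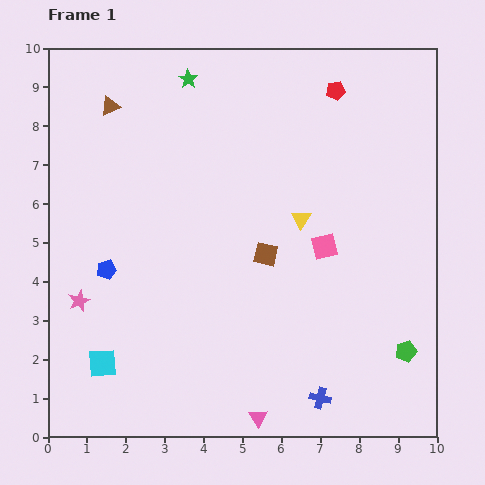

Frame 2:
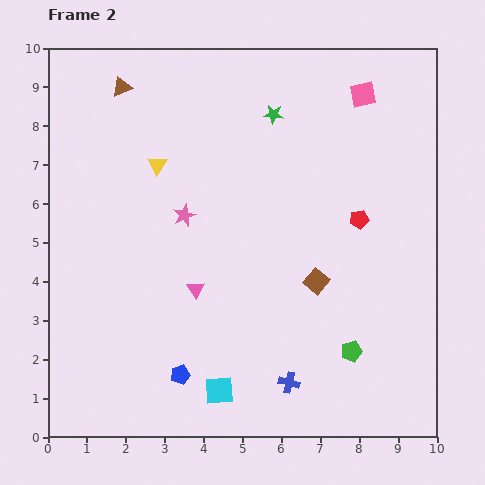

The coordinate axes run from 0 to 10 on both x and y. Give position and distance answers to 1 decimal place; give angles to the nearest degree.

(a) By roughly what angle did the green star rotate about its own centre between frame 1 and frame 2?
28° counter-clockwise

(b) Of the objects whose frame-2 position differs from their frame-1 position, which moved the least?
the brown triangle

(moved 0.6)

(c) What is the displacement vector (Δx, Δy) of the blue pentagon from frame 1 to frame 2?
(1.9, -2.7)

The blue pentagon was at (1.5, 4.3) in frame 1 and (3.4, 1.6) in frame 2.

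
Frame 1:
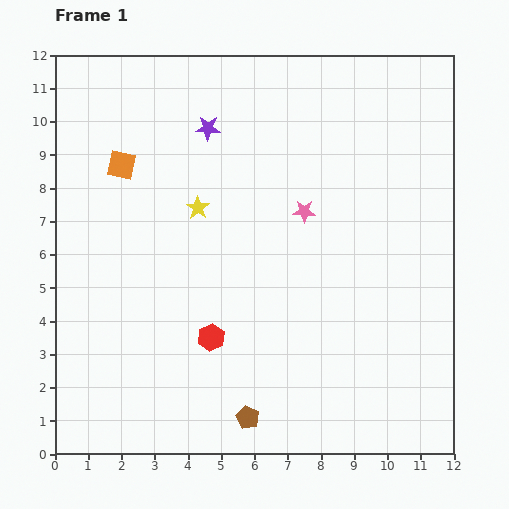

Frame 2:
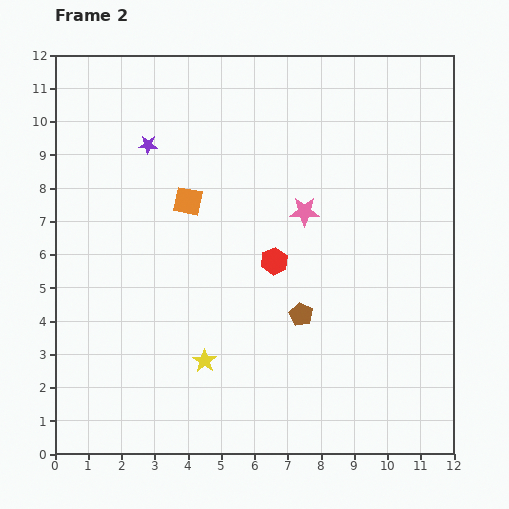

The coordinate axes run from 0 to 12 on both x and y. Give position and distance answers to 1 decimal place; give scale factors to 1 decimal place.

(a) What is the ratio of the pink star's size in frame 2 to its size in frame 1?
1.3×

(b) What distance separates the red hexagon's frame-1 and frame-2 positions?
3.0

The red hexagon moved from (4.7, 3.5) to (6.6, 5.8), a distance of √(1.9² + 2.3²) ≈ 3.0.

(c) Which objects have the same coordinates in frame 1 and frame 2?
the pink star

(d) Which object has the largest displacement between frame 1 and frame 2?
the yellow star

(moved 4.6; next 3.5)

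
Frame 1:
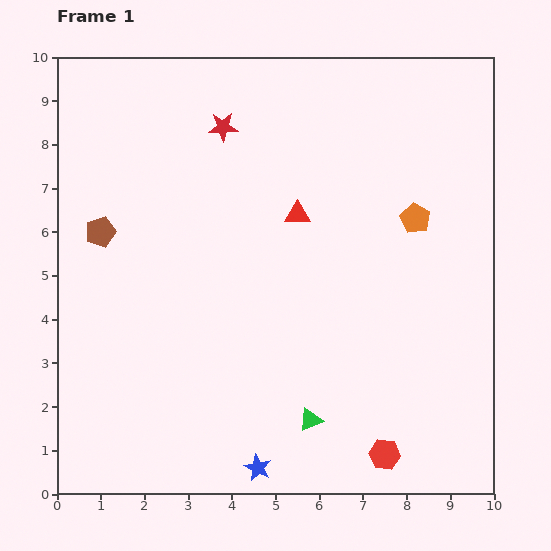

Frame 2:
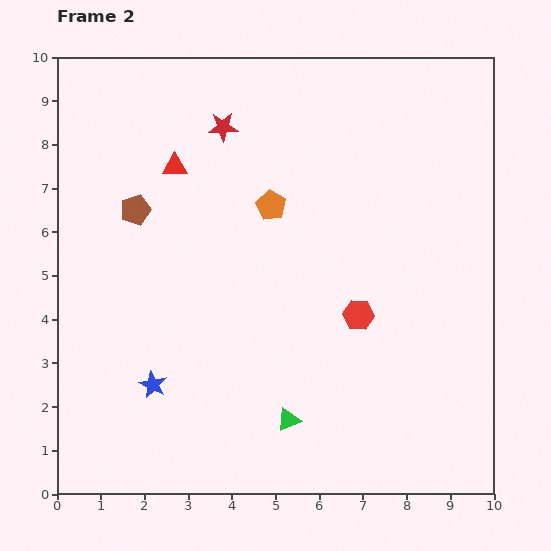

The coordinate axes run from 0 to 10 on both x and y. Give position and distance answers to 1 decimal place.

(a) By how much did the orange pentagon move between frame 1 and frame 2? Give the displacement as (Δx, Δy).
(-3.3, 0.3)

The orange pentagon was at (8.2, 6.3) in frame 1 and (4.9, 6.6) in frame 2.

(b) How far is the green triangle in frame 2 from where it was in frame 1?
0.5

The green triangle moved from (5.8, 1.7) to (5.3, 1.7), a distance of √(0.5² + 0.0²) ≈ 0.5.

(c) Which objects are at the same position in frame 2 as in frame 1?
the red star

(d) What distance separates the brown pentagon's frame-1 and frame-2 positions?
0.9

The brown pentagon moved from (1.0, 6.0) to (1.8, 6.5), a distance of √(0.8² + 0.5²) ≈ 0.9.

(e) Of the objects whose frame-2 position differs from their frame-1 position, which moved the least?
the green triangle

(moved 0.5)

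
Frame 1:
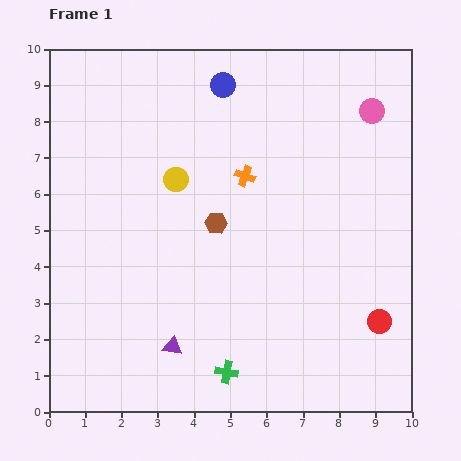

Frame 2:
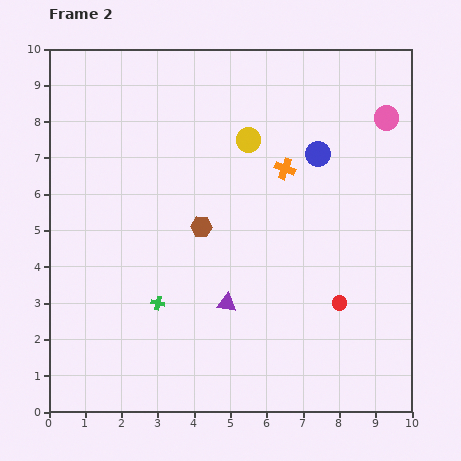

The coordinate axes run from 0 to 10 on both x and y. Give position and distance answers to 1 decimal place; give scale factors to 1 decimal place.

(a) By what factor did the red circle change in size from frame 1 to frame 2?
0.6×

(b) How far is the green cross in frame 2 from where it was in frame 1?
2.7

The green cross moved from (4.9, 1.1) to (3.0, 3.0), a distance of √(1.9² + 1.9²) ≈ 2.7.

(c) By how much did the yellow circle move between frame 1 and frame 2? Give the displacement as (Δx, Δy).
(2.0, 1.1)

The yellow circle was at (3.5, 6.4) in frame 1 and (5.5, 7.5) in frame 2.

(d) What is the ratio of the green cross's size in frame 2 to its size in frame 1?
0.6×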